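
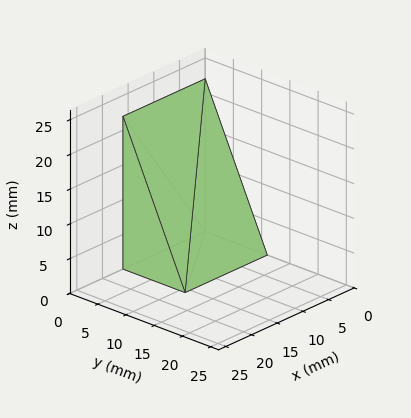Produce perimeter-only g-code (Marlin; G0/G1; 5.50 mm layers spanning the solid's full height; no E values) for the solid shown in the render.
Reading the render: the shape is a wedge (ramp): 16 × 11 mm base, rising to 22 mm along the y=0 edge and sloping linearly to z=0 at y=11 (dimensions read to the nearest mm from the axis ticks). For the g-code, the solid's height is divided into equal slices at the stated Δz and each level perimeter traced with G1 moves after a G0 lift.

; perimeter-only toolpath
G21 ; units = mm
G90 ; absolute positioning
G28 ; home
; layer 1
G0 Z5.50
G0 X0.00 Y0.00
G1 X16.00 Y0.00
G1 X16.00 Y8.25
G1 X0.00 Y8.25
G1 X0.00 Y0.00
; layer 2
G0 Z11.00
G0 X0.00 Y0.00
G1 X16.00 Y0.00
G1 X16.00 Y5.50
G1 X0.00 Y5.50
G1 X0.00 Y0.00
; layer 3
G0 Z16.50
G0 X0.00 Y0.00
G1 X16.00 Y0.00
G1 X16.00 Y2.75
G1 X0.00 Y2.75
G1 X0.00 Y0.00
M2 ; end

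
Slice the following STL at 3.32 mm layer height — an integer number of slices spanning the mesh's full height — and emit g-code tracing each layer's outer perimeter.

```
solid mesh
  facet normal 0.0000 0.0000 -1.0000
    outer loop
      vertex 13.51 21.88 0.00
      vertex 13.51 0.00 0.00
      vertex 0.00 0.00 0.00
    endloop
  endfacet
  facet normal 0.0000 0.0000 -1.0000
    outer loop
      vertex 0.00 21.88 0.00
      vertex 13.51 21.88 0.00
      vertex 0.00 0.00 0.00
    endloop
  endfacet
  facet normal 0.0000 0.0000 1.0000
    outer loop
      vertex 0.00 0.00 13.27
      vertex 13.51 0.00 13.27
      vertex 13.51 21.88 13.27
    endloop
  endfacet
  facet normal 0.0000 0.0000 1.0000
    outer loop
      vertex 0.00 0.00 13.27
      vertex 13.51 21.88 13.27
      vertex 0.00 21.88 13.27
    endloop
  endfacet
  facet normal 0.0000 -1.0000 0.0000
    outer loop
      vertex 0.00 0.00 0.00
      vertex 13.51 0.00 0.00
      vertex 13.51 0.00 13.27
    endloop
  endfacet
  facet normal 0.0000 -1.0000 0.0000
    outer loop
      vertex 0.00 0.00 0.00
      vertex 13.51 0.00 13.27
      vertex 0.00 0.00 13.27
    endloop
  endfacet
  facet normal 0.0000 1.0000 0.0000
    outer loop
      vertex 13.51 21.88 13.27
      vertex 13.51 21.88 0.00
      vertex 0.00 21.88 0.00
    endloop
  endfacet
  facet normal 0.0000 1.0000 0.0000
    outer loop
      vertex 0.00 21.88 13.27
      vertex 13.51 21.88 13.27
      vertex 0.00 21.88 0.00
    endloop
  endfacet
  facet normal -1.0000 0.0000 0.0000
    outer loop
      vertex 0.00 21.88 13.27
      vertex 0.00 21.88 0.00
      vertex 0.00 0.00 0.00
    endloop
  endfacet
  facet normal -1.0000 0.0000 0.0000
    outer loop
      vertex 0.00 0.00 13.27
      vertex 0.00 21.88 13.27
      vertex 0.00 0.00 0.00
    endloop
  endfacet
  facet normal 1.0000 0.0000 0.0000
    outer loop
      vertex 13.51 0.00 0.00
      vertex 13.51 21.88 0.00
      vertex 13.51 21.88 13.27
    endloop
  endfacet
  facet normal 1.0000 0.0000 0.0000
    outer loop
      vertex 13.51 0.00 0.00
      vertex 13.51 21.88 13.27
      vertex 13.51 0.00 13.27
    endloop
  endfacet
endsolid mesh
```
; perimeter-only toolpath
G21 ; units = mm
G90 ; absolute positioning
G28 ; home
; layer 1
G0 Z3.32
G0 X0.00 Y0.00
G1 X13.51 Y0.00
G1 X13.51 Y21.88
G1 X0.00 Y21.88
G1 X0.00 Y0.00
; layer 2
G0 Z6.63
G0 X0.00 Y0.00
G1 X13.51 Y0.00
G1 X13.51 Y21.88
G1 X0.00 Y21.88
G1 X0.00 Y0.00
; layer 3
G0 Z9.95
G0 X0.00 Y0.00
G1 X13.51 Y0.00
G1 X13.51 Y21.88
G1 X0.00 Y21.88
G1 X0.00 Y0.00
; layer 4
G0 Z13.27
G0 X0.00 Y0.00
G1 X13.51 Y0.00
G1 X13.51 Y21.88
G1 X0.00 Y21.88
G1 X0.00 Y0.00
M2 ; end

The solid is a rectangular box, roughly 13.5 × 21.9 mm footprint and 13.3 mm tall. Slicing at Δz = 3.32 mm — 4 equal slices spanning the solid's height, so layer i sits at z = i·h/4 — gives 4 non-empty perimeters. Each is a 4-segment closed polygon; G0 lifts to the layer z and rapids to the start vertex, then G1 traces the edges.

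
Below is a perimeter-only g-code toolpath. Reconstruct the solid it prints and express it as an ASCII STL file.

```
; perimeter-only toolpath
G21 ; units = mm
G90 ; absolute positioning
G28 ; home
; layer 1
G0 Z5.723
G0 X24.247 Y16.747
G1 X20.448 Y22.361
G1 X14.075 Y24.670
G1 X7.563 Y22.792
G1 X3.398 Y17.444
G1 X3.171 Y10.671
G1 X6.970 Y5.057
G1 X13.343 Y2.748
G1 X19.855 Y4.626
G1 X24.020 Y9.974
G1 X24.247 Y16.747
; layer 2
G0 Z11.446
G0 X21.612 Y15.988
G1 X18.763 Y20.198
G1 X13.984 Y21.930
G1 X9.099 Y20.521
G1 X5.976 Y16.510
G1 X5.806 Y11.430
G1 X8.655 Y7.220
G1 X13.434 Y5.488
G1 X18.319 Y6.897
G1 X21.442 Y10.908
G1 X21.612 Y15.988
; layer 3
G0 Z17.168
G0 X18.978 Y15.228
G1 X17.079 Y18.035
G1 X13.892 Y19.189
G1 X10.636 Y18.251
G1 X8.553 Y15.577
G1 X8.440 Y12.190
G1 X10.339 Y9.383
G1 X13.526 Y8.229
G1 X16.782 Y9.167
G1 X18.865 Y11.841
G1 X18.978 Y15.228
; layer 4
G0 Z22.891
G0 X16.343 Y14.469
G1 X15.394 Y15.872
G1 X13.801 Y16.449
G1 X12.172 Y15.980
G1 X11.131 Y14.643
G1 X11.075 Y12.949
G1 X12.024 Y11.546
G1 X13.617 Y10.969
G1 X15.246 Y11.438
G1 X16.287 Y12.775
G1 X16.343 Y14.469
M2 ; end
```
solid part
  facet normal 0.0000 0.0000 -1.0000
    outer loop
      vertex 14.167 27.410 0.000
      vertex 22.133 24.524 0.000
      vertex 26.881 17.507 0.000
    endloop
  endfacet
  facet normal 0.0000 0.0000 -1.0000
    outer loop
      vertex 6.026 25.063 0.000
      vertex 14.167 27.410 0.000
      vertex 26.881 17.507 0.000
    endloop
  endfacet
  facet normal 0.0000 0.0000 -1.0000
    outer loop
      vertex 0.820 18.378 0.000
      vertex 6.026 25.063 0.000
      vertex 26.881 17.507 0.000
    endloop
  endfacet
  facet normal 0.0000 0.0000 -1.0000
    outer loop
      vertex 0.537 9.911 0.000
      vertex 0.820 18.378 0.000
      vertex 26.881 17.507 0.000
    endloop
  endfacet
  facet normal 0.0000 0.0000 -1.0000
    outer loop
      vertex 5.285 2.894 0.000
      vertex 0.537 9.911 0.000
      vertex 26.881 17.507 0.000
    endloop
  endfacet
  facet normal 0.0000 0.0000 -1.0000
    outer loop
      vertex 13.251 0.008 0.000
      vertex 5.285 2.894 0.000
      vertex 26.881 17.507 0.000
    endloop
  endfacet
  facet normal 0.0000 0.0000 -1.0000
    outer loop
      vertex 21.392 2.355 0.000
      vertex 13.251 0.008 0.000
      vertex 26.881 17.507 0.000
    endloop
  endfacet
  facet normal 0.0000 0.0000 -1.0000
    outer loop
      vertex 26.598 9.040 0.000
      vertex 21.392 2.355 0.000
      vertex 26.881 17.507 0.000
    endloop
  endfacet
  facet normal 0.7537 0.5100 0.4146
    outer loop
      vertex 26.881 17.507 0.000
      vertex 22.133 24.524 0.000
      vertex 13.709 13.709 28.614
    endloop
  endfacet
  facet normal 0.3100 0.8556 0.4146
    outer loop
      vertex 22.133 24.524 0.000
      vertex 14.167 27.410 0.000
      vertex 13.709 13.709 28.614
    endloop
  endfacet
  facet normal -0.2521 0.8744 0.4146
    outer loop
      vertex 14.167 27.410 0.000
      vertex 6.026 25.063 0.000
      vertex 13.709 13.709 28.614
    endloop
  endfacet
  facet normal -0.7180 0.5591 0.4146
    outer loop
      vertex 6.026 25.063 0.000
      vertex 0.820 18.378 0.000
      vertex 13.709 13.709 28.614
    endloop
  endfacet
  facet normal -0.9095 0.0304 0.4146
    outer loop
      vertex 0.820 18.378 0.000
      vertex 0.537 9.911 0.000
      vertex 13.709 13.709 28.614
    endloop
  endfacet
  facet normal -0.7537 -0.5100 0.4146
    outer loop
      vertex 0.537 9.911 0.000
      vertex 5.285 2.894 0.000
      vertex 13.709 13.709 28.614
    endloop
  endfacet
  facet normal -0.3100 -0.8556 0.4146
    outer loop
      vertex 5.285 2.894 0.000
      vertex 13.251 0.008 0.000
      vertex 13.709 13.709 28.614
    endloop
  endfacet
  facet normal 0.2521 -0.8744 0.4146
    outer loop
      vertex 13.251 0.008 0.000
      vertex 21.392 2.355 0.000
      vertex 13.709 13.709 28.614
    endloop
  endfacet
  facet normal 0.7180 -0.5591 0.4146
    outer loop
      vertex 21.392 2.355 0.000
      vertex 26.598 9.040 0.000
      vertex 13.709 13.709 28.614
    endloop
  endfacet
  facet normal 0.9095 -0.0304 0.4146
    outer loop
      vertex 26.598 9.040 0.000
      vertex 26.881 17.507 0.000
      vertex 13.709 13.709 28.614
    endloop
  endfacet
endsolid part

The G0 Z moves step by Δz≈5.723 mm. The G1 loops shrink linearly with z, so the solid tapers from its base footprint up to z≈28.6. Closing with a flat bottom cap and the tapered top and triangulating gives 18 facets — a regular 10-sided pyramid, base circumscribed radius ≈ 13.7 mm, apex at z ≈ 28.6 mm.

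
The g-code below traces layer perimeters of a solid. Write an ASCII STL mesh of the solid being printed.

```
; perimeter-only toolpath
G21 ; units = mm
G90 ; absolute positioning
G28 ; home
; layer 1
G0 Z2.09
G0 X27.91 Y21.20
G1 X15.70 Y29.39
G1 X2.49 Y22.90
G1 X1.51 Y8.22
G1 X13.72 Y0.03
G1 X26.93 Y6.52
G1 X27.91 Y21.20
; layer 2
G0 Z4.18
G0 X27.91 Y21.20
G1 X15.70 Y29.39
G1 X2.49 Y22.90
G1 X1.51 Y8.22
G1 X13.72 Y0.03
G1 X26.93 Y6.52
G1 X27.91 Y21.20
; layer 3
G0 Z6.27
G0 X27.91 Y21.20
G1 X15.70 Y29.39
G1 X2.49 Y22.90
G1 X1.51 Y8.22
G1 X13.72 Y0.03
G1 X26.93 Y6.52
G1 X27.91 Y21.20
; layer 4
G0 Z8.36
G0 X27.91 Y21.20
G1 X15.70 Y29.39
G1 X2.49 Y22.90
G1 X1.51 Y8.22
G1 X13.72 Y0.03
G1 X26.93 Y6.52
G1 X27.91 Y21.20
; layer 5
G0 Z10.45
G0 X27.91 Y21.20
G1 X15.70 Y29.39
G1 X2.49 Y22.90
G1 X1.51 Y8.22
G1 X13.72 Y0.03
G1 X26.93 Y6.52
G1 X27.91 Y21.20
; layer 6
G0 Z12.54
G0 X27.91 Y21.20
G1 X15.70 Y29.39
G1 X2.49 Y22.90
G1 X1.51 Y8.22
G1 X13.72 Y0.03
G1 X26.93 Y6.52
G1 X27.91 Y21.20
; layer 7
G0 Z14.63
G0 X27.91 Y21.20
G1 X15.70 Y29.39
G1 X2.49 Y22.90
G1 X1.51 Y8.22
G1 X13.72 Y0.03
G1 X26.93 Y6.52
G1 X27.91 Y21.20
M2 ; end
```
solid part
  facet normal 0.0000 0.0000 -1.0000
    outer loop
      vertex 2.49 22.90 0.00
      vertex 15.70 29.39 0.00
      vertex 27.91 21.20 0.00
    endloop
  endfacet
  facet normal 0.0000 0.0000 -1.0000
    outer loop
      vertex 1.51 8.22 0.00
      vertex 2.49 22.90 0.00
      vertex 27.91 21.20 0.00
    endloop
  endfacet
  facet normal 0.0000 0.0000 -1.0000
    outer loop
      vertex 13.72 0.03 0.00
      vertex 1.51 8.22 0.00
      vertex 27.91 21.20 0.00
    endloop
  endfacet
  facet normal 0.0000 0.0000 -1.0000
    outer loop
      vertex 26.93 6.52 0.00
      vertex 13.72 0.03 0.00
      vertex 27.91 21.20 0.00
    endloop
  endfacet
  facet normal 0.0000 0.0000 1.0000
    outer loop
      vertex 27.91 21.20 14.63
      vertex 15.70 29.39 14.63
      vertex 2.49 22.90 14.63
    endloop
  endfacet
  facet normal 0.0000 0.0000 1.0000
    outer loop
      vertex 27.91 21.20 14.63
      vertex 2.49 22.90 14.63
      vertex 1.51 8.22 14.63
    endloop
  endfacet
  facet normal 0.0000 0.0000 1.0000
    outer loop
      vertex 27.91 21.20 14.63
      vertex 1.51 8.22 14.63
      vertex 13.72 0.03 14.63
    endloop
  endfacet
  facet normal 0.0000 0.0000 1.0000
    outer loop
      vertex 27.91 21.20 14.63
      vertex 13.72 0.03 14.63
      vertex 26.93 6.52 14.63
    endloop
  endfacet
  facet normal 0.5571 0.8305 0.0000
    outer loop
      vertex 27.91 21.20 0.00
      vertex 15.70 29.39 0.00
      vertex 15.70 29.39 14.63
    endloop
  endfacet
  facet normal 0.5571 0.8305 0.0000
    outer loop
      vertex 27.91 21.20 0.00
      vertex 15.70 29.39 14.63
      vertex 27.91 21.20 14.63
    endloop
  endfacet
  facet normal -0.4410 0.8975 0.0000
    outer loop
      vertex 15.70 29.39 0.00
      vertex 2.49 22.90 0.00
      vertex 2.49 22.90 14.63
    endloop
  endfacet
  facet normal -0.4410 0.8975 0.0000
    outer loop
      vertex 15.70 29.39 0.00
      vertex 2.49 22.90 14.63
      vertex 15.70 29.39 14.63
    endloop
  endfacet
  facet normal -0.9978 0.0666 0.0000
    outer loop
      vertex 2.49 22.90 0.00
      vertex 1.51 8.22 0.00
      vertex 1.51 8.22 14.63
    endloop
  endfacet
  facet normal -0.9978 0.0666 0.0000
    outer loop
      vertex 2.49 22.90 0.00
      vertex 1.51 8.22 14.63
      vertex 2.49 22.90 14.63
    endloop
  endfacet
  facet normal -0.5571 -0.8305 0.0000
    outer loop
      vertex 1.51 8.22 0.00
      vertex 13.72 0.03 0.00
      vertex 13.72 0.03 14.63
    endloop
  endfacet
  facet normal -0.5571 -0.8305 0.0000
    outer loop
      vertex 1.51 8.22 0.00
      vertex 13.72 0.03 14.63
      vertex 1.51 8.22 14.63
    endloop
  endfacet
  facet normal 0.4410 -0.8975 0.0000
    outer loop
      vertex 13.72 0.03 0.00
      vertex 26.93 6.52 0.00
      vertex 26.93 6.52 14.63
    endloop
  endfacet
  facet normal 0.4410 -0.8975 0.0000
    outer loop
      vertex 13.72 0.03 0.00
      vertex 26.93 6.52 14.63
      vertex 13.72 0.03 14.63
    endloop
  endfacet
  facet normal 0.9978 -0.0666 0.0000
    outer loop
      vertex 26.93 6.52 0.00
      vertex 27.91 21.20 0.00
      vertex 27.91 21.20 14.63
    endloop
  endfacet
  facet normal 0.9978 -0.0666 0.0000
    outer loop
      vertex 26.93 6.52 0.00
      vertex 27.91 21.20 14.63
      vertex 26.93 6.52 14.63
    endloop
  endfacet
endsolid part

The G0 Z moves step by Δz≈2.09 mm. Every layer's G1 loop is the same polygon, so the solid is a straight extrusion of it from z=0 to z≈14.6. Closing with flat bottom and top caps and triangulating gives 20 facets — a regular 6-sided prism (a cylinder approximated with 6 flat sides), circumscribed radius ≈ 14.7 mm, height ≈ 14.6 mm.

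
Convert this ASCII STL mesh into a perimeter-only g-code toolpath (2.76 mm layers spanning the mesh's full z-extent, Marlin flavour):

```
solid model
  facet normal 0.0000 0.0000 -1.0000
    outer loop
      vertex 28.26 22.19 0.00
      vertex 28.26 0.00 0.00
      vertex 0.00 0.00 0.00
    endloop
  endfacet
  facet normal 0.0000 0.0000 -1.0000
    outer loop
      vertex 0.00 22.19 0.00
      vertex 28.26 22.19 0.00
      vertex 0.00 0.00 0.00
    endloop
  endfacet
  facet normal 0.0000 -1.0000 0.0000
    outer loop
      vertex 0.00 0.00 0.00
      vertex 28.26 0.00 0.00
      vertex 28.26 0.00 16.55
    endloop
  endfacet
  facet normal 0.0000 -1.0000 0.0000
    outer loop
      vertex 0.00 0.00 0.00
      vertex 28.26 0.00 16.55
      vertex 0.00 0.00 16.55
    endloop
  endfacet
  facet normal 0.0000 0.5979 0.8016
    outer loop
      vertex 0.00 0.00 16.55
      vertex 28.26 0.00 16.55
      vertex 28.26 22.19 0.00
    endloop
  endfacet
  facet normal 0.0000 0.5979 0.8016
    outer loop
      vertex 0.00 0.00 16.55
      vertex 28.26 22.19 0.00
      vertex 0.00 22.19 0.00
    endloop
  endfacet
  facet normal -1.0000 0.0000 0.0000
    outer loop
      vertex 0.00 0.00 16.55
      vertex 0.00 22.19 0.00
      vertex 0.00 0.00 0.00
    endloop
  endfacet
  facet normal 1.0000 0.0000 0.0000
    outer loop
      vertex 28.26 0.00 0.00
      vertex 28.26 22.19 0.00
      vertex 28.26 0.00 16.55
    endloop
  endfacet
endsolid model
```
; perimeter-only toolpath
G21 ; units = mm
G90 ; absolute positioning
G28 ; home
; layer 1
G0 Z2.76
G0 X0.00 Y0.00
G1 X28.26 Y0.00
G1 X28.26 Y18.49
G1 X0.00 Y18.49
G1 X0.00 Y0.00
; layer 2
G0 Z5.52
G0 X0.00 Y0.00
G1 X28.26 Y0.00
G1 X28.26 Y14.79
G1 X0.00 Y14.79
G1 X0.00 Y0.00
; layer 3
G0 Z8.28
G0 X0.00 Y0.00
G1 X28.26 Y0.00
G1 X28.26 Y11.10
G1 X0.00 Y11.10
G1 X0.00 Y0.00
; layer 4
G0 Z11.03
G0 X0.00 Y0.00
G1 X28.26 Y0.00
G1 X28.26 Y7.40
G1 X0.00 Y7.40
G1 X0.00 Y0.00
; layer 5
G0 Z13.79
G0 X0.00 Y0.00
G1 X28.26 Y0.00
G1 X28.26 Y3.70
G1 X0.00 Y3.70
G1 X0.00 Y0.00
M2 ; end

The solid is a wedge (ramp): 28.3 × 22.2 mm base, rising to 16.6 mm along the y=0 edge and sloping linearly to z=0 at y=22.2. Slicing at Δz = 2.76 mm — 6 equal slices spanning the solid's height, so layer i sits at z = i·h/6 — gives 5 non-empty perimeters. Each is a 4-segment closed polygon; G0 lifts to the layer z and rapids to the start vertex, then G1 traces the edges. The cross-section shrinks linearly with z (the slice at the apex is degenerate and omitted).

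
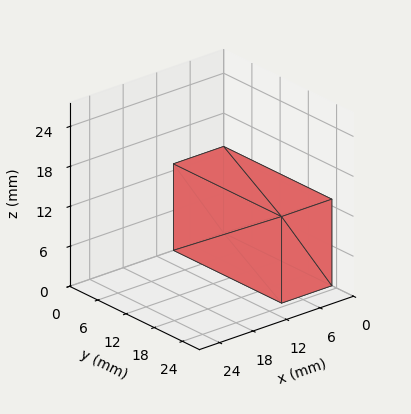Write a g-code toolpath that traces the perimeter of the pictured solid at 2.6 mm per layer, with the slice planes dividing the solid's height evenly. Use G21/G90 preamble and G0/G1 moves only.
Reading the render: the shape is a rectangular box, roughly 9 × 23 mm footprint and 13 mm tall (dimensions read to the nearest mm from the axis ticks). For the g-code, the solid's height is divided into equal slices at the stated Δz and each level perimeter traced with G1 moves after a G0 lift.

; perimeter-only toolpath
G21 ; units = mm
G90 ; absolute positioning
G28 ; home
; layer 1
G0 Z2.6
G0 X0.0 Y0.0
G1 X9.0 Y0.0
G1 X9.0 Y23.0
G1 X0.0 Y23.0
G1 X0.0 Y0.0
; layer 2
G0 Z5.2
G0 X0.0 Y0.0
G1 X9.0 Y0.0
G1 X9.0 Y23.0
G1 X0.0 Y23.0
G1 X0.0 Y0.0
; layer 3
G0 Z7.8
G0 X0.0 Y0.0
G1 X9.0 Y0.0
G1 X9.0 Y23.0
G1 X0.0 Y23.0
G1 X0.0 Y0.0
; layer 4
G0 Z10.4
G0 X0.0 Y0.0
G1 X9.0 Y0.0
G1 X9.0 Y23.0
G1 X0.0 Y23.0
G1 X0.0 Y0.0
; layer 5
G0 Z13.0
G0 X0.0 Y0.0
G1 X9.0 Y0.0
G1 X9.0 Y23.0
G1 X0.0 Y23.0
G1 X0.0 Y0.0
M2 ; end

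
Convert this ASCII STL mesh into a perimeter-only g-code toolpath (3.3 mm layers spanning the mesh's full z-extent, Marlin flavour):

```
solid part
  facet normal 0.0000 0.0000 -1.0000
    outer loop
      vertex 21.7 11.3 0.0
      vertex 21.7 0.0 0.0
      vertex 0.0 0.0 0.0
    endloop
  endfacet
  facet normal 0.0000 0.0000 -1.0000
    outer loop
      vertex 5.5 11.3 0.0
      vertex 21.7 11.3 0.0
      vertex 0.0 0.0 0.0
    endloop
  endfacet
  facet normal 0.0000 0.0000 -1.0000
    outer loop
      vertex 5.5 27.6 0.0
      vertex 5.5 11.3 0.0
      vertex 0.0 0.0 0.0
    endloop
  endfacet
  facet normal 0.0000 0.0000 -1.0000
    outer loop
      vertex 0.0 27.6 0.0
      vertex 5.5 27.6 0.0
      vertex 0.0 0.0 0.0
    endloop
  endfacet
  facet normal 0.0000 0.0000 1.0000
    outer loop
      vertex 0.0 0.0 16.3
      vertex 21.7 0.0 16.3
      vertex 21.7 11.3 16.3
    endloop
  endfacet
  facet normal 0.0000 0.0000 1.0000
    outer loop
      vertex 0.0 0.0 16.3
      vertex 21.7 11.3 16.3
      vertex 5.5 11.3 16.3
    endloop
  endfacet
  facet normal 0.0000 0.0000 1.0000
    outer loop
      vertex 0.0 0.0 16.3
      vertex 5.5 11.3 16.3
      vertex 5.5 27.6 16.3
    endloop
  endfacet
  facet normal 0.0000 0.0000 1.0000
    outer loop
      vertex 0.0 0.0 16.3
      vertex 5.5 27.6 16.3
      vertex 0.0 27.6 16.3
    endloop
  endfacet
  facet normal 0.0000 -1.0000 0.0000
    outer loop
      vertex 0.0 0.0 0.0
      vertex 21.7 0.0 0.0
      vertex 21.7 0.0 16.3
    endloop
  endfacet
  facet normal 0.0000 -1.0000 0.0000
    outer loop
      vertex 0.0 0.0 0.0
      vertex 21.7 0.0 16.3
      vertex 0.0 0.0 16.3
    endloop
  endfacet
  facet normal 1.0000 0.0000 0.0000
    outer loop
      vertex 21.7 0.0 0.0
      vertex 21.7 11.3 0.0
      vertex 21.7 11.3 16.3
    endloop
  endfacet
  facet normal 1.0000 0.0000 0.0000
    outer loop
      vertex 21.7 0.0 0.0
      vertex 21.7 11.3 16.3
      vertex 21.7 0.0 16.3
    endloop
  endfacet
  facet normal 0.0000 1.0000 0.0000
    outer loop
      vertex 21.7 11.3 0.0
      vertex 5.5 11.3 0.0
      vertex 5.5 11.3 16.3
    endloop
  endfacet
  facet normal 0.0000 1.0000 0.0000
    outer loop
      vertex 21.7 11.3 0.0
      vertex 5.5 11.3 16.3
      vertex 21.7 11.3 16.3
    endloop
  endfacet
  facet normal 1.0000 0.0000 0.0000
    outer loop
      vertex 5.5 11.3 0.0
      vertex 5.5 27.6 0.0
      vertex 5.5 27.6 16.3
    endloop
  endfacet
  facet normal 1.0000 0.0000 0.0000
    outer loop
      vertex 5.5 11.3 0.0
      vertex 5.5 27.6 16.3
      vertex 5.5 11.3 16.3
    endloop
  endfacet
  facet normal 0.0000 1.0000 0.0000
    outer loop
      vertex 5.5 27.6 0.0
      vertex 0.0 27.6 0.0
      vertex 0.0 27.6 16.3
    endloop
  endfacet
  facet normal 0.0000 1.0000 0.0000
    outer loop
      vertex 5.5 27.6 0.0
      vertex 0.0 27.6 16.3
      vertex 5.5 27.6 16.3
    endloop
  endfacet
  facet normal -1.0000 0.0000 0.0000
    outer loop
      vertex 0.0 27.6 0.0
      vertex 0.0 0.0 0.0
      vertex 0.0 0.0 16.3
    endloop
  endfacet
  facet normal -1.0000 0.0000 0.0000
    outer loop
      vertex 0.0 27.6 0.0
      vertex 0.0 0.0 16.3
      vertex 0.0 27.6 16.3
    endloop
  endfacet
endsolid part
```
; perimeter-only toolpath
G21 ; units = mm
G90 ; absolute positioning
G28 ; home
; layer 1
G0 Z3.3
G0 X0.0 Y0.0
G1 X21.7 Y0.0
G1 X21.7 Y11.3
G1 X5.5 Y11.3
G1 X5.5 Y27.6
G1 X0.0 Y27.6
G1 X0.0 Y0.0
; layer 2
G0 Z6.5
G0 X0.0 Y0.0
G1 X21.7 Y0.0
G1 X21.7 Y11.3
G1 X5.5 Y11.3
G1 X5.5 Y27.6
G1 X0.0 Y27.6
G1 X0.0 Y0.0
; layer 3
G0 Z9.8
G0 X0.0 Y0.0
G1 X21.7 Y0.0
G1 X21.7 Y11.3
G1 X5.5 Y11.3
G1 X5.5 Y27.6
G1 X0.0 Y27.6
G1 X0.0 Y0.0
; layer 4
G0 Z13.0
G0 X0.0 Y0.0
G1 X21.7 Y0.0
G1 X21.7 Y11.3
G1 X5.5 Y11.3
G1 X5.5 Y27.6
G1 X0.0 Y27.6
G1 X0.0 Y0.0
; layer 5
G0 Z16.3
G0 X0.0 Y0.0
G1 X21.7 Y0.0
G1 X21.7 Y11.3
G1 X5.5 Y11.3
G1 X5.5 Y27.6
G1 X0.0 Y27.6
G1 X0.0 Y0.0
M2 ; end

The solid is an L-shaped prism: outer 21.7 × 27.6 mm, arm thicknesses ≈ 11.3 mm (horizontal) and 5.5 mm (vertical), extruded 16.3 mm in z. Slicing at Δz = 3.3 mm — 5 equal slices spanning the solid's height, so layer i sits at z = i·h/5 — gives 5 non-empty perimeters. Each is a 6-segment closed polygon; G0 lifts to the layer z and rapids to the start vertex, then G1 traces the edges.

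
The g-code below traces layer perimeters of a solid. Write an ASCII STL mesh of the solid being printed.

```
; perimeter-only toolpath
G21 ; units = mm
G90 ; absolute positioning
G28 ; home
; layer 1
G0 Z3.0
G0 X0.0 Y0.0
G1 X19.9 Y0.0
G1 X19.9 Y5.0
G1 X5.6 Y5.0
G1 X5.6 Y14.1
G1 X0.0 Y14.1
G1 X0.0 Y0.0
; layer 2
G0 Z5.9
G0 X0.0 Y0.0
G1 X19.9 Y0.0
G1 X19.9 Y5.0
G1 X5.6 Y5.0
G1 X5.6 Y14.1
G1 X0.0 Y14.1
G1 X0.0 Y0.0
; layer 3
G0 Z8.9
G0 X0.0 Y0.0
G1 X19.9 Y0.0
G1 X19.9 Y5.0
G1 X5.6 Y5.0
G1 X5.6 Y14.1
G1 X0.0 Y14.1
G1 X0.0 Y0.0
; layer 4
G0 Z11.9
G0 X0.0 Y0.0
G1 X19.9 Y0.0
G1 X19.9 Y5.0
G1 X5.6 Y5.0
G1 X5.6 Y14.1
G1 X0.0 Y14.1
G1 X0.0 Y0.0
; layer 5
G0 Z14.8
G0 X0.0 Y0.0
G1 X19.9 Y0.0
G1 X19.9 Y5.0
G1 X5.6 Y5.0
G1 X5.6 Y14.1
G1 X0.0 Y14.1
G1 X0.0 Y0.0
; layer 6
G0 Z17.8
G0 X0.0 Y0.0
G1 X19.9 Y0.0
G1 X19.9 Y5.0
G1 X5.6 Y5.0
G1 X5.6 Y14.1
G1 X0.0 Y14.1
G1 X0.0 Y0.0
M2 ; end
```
solid part
  facet normal 0.0000 0.0000 -1.0000
    outer loop
      vertex 19.9 5.0 0.0
      vertex 19.9 0.0 0.0
      vertex 0.0 0.0 0.0
    endloop
  endfacet
  facet normal 0.0000 0.0000 -1.0000
    outer loop
      vertex 5.6 5.0 0.0
      vertex 19.9 5.0 0.0
      vertex 0.0 0.0 0.0
    endloop
  endfacet
  facet normal 0.0000 0.0000 -1.0000
    outer loop
      vertex 5.6 14.1 0.0
      vertex 5.6 5.0 0.0
      vertex 0.0 0.0 0.0
    endloop
  endfacet
  facet normal 0.0000 0.0000 -1.0000
    outer loop
      vertex 0.0 14.1 0.0
      vertex 5.6 14.1 0.0
      vertex 0.0 0.0 0.0
    endloop
  endfacet
  facet normal 0.0000 0.0000 1.0000
    outer loop
      vertex 0.0 0.0 17.8
      vertex 19.9 0.0 17.8
      vertex 19.9 5.0 17.8
    endloop
  endfacet
  facet normal 0.0000 0.0000 1.0000
    outer loop
      vertex 0.0 0.0 17.8
      vertex 19.9 5.0 17.8
      vertex 5.6 5.0 17.8
    endloop
  endfacet
  facet normal 0.0000 0.0000 1.0000
    outer loop
      vertex 0.0 0.0 17.8
      vertex 5.6 5.0 17.8
      vertex 5.6 14.1 17.8
    endloop
  endfacet
  facet normal 0.0000 0.0000 1.0000
    outer loop
      vertex 0.0 0.0 17.8
      vertex 5.6 14.1 17.8
      vertex 0.0 14.1 17.8
    endloop
  endfacet
  facet normal 0.0000 -1.0000 0.0000
    outer loop
      vertex 0.0 0.0 0.0
      vertex 19.9 0.0 0.0
      vertex 19.9 0.0 17.8
    endloop
  endfacet
  facet normal 0.0000 -1.0000 0.0000
    outer loop
      vertex 0.0 0.0 0.0
      vertex 19.9 0.0 17.8
      vertex 0.0 0.0 17.8
    endloop
  endfacet
  facet normal 1.0000 0.0000 0.0000
    outer loop
      vertex 19.9 0.0 0.0
      vertex 19.9 5.0 0.0
      vertex 19.9 5.0 17.8
    endloop
  endfacet
  facet normal 1.0000 0.0000 0.0000
    outer loop
      vertex 19.9 0.0 0.0
      vertex 19.9 5.0 17.8
      vertex 19.9 0.0 17.8
    endloop
  endfacet
  facet normal 0.0000 1.0000 0.0000
    outer loop
      vertex 19.9 5.0 0.0
      vertex 5.6 5.0 0.0
      vertex 5.6 5.0 17.8
    endloop
  endfacet
  facet normal 0.0000 1.0000 0.0000
    outer loop
      vertex 19.9 5.0 0.0
      vertex 5.6 5.0 17.8
      vertex 19.9 5.0 17.8
    endloop
  endfacet
  facet normal 1.0000 0.0000 0.0000
    outer loop
      vertex 5.6 5.0 0.0
      vertex 5.6 14.1 0.0
      vertex 5.6 14.1 17.8
    endloop
  endfacet
  facet normal 1.0000 0.0000 0.0000
    outer loop
      vertex 5.6 5.0 0.0
      vertex 5.6 14.1 17.8
      vertex 5.6 5.0 17.8
    endloop
  endfacet
  facet normal 0.0000 1.0000 0.0000
    outer loop
      vertex 5.6 14.1 0.0
      vertex 0.0 14.1 0.0
      vertex 0.0 14.1 17.8
    endloop
  endfacet
  facet normal 0.0000 1.0000 0.0000
    outer loop
      vertex 5.6 14.1 0.0
      vertex 0.0 14.1 17.8
      vertex 5.6 14.1 17.8
    endloop
  endfacet
  facet normal -1.0000 0.0000 0.0000
    outer loop
      vertex 0.0 14.1 0.0
      vertex 0.0 0.0 0.0
      vertex 0.0 0.0 17.8
    endloop
  endfacet
  facet normal -1.0000 0.0000 0.0000
    outer loop
      vertex 0.0 14.1 0.0
      vertex 0.0 0.0 17.8
      vertex 0.0 14.1 17.8
    endloop
  endfacet
endsolid part

The G0 Z moves step by Δz≈3.0 mm. Every layer's G1 loop is the same polygon, so the solid is a straight extrusion of it from z=0 to z≈17.8. Closing with flat bottom and top caps and triangulating gives 20 facets — an L-shaped prism: outer 19.9 × 14.1 mm, arm thicknesses ≈ 5 mm (horizontal) and 5.6 mm (vertical), extruded 17.8 mm in z.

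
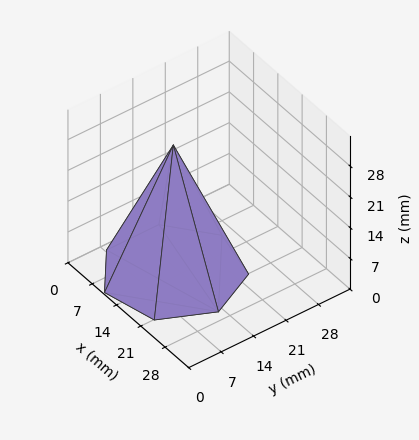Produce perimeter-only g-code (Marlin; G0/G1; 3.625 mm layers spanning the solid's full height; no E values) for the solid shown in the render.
Reading the render: the shape is a regular 7-sided pyramid, base circumscribed radius ≈ 13 mm, apex at z ≈ 29 mm (dimensions read to the nearest mm from the axis ticks). For the g-code, the solid's height is divided into equal slices at the stated Δz and each level perimeter traced with G1 moves after a G0 lift.

; perimeter-only toolpath
G21 ; units = mm
G90 ; absolute positioning
G28 ; home
; layer 1
G0 Z3.625
G0 X24.375 Y13.000
G1 X20.092 Y21.894
G1 X10.469 Y24.090
G1 X2.751 Y17.935
G1 X2.751 Y8.065
G1 X10.469 Y1.910
G1 X20.092 Y4.107
G1 X24.375 Y13.000
; layer 2
G0 Z7.250
G0 X22.750 Y13.000
G1 X19.079 Y20.623
G1 X10.830 Y22.505
G1 X4.215 Y17.230
G1 X4.215 Y8.770
G1 X10.830 Y3.494
G1 X19.079 Y5.377
G1 X22.750 Y13.000
; layer 3
G0 Z10.875
G0 X21.125 Y13.000
G1 X18.066 Y19.352
G1 X11.192 Y20.921
G1 X5.679 Y16.525
G1 X5.679 Y9.475
G1 X11.192 Y5.079
G1 X18.066 Y6.647
G1 X21.125 Y13.000
; layer 4
G0 Z14.500
G0 X19.500 Y13.000
G1 X17.053 Y18.082
G1 X11.553 Y19.337
G1 X7.143 Y15.820
G1 X7.143 Y10.180
G1 X11.553 Y6.663
G1 X17.053 Y7.918
G1 X19.500 Y13.000
; layer 5
G0 Z18.125
G0 X17.875 Y13.000
G1 X16.039 Y16.812
G1 X11.915 Y17.753
G1 X8.608 Y15.115
G1 X8.608 Y10.885
G1 X11.915 Y8.247
G1 X16.039 Y9.188
G1 X17.875 Y13.000
; layer 6
G0 Z21.750
G0 X16.250 Y13.000
G1 X15.026 Y15.541
G1 X12.277 Y16.169
G1 X10.072 Y14.410
G1 X10.072 Y11.590
G1 X12.277 Y9.832
G1 X15.026 Y10.459
G1 X16.250 Y13.000
; layer 7
G0 Z25.375
G0 X14.625 Y13.000
G1 X14.013 Y14.271
G1 X12.638 Y14.584
G1 X11.536 Y13.705
G1 X11.536 Y12.295
G1 X12.638 Y11.416
G1 X14.013 Y11.729
G1 X14.625 Y13.000
M2 ; end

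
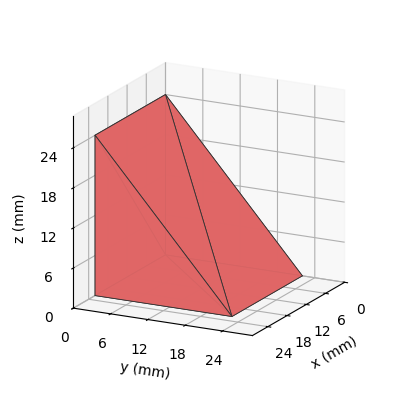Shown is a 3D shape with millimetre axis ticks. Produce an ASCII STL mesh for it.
Reading the render: the shape is a wedge (ramp): 22 × 22 mm base, rising to 24 mm along the y=0 edge and sloping linearly to z=0 at y=22 (dimensions read to the nearest mm from the axis ticks). For the STL, each face is triangulated and given an outward normal.

solid part
  facet normal 0.0000 0.0000 -1.0000
    outer loop
      vertex 22.00 22.00 0.00
      vertex 22.00 0.00 0.00
      vertex 0.00 0.00 0.00
    endloop
  endfacet
  facet normal 0.0000 0.0000 -1.0000
    outer loop
      vertex 0.00 22.00 0.00
      vertex 22.00 22.00 0.00
      vertex 0.00 0.00 0.00
    endloop
  endfacet
  facet normal 0.0000 -1.0000 0.0000
    outer loop
      vertex 0.00 0.00 0.00
      vertex 22.00 0.00 0.00
      vertex 22.00 0.00 24.00
    endloop
  endfacet
  facet normal 0.0000 -1.0000 0.0000
    outer loop
      vertex 0.00 0.00 0.00
      vertex 22.00 0.00 24.00
      vertex 0.00 0.00 24.00
    endloop
  endfacet
  facet normal 0.0000 0.7372 0.6757
    outer loop
      vertex 0.00 0.00 24.00
      vertex 22.00 0.00 24.00
      vertex 22.00 22.00 0.00
    endloop
  endfacet
  facet normal 0.0000 0.7372 0.6757
    outer loop
      vertex 0.00 0.00 24.00
      vertex 22.00 22.00 0.00
      vertex 0.00 22.00 0.00
    endloop
  endfacet
  facet normal -1.0000 0.0000 0.0000
    outer loop
      vertex 0.00 0.00 24.00
      vertex 0.00 22.00 0.00
      vertex 0.00 0.00 0.00
    endloop
  endfacet
  facet normal 1.0000 0.0000 0.0000
    outer loop
      vertex 22.00 0.00 0.00
      vertex 22.00 22.00 0.00
      vertex 22.00 0.00 24.00
    endloop
  endfacet
endsolid part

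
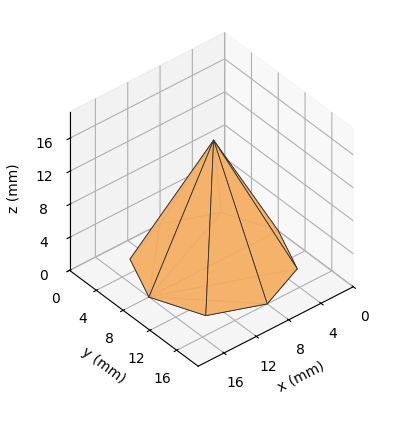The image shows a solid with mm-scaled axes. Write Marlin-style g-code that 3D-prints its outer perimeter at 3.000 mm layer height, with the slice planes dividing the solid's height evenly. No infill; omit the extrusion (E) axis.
Reading the render: the shape is a regular 8-sided pyramid, base circumscribed radius ≈ 8 mm, apex at z ≈ 15 mm (dimensions read to the nearest mm from the axis ticks). For the g-code, the solid's height is divided into equal slices at the stated Δz and each level perimeter traced with G1 moves after a G0 lift.

; perimeter-only toolpath
G21 ; units = mm
G90 ; absolute positioning
G28 ; home
; layer 1
G0 Z3.000
G0 X14.400 Y8.000
G1 X12.526 Y12.526
G1 X8.000 Y14.400
G1 X3.474 Y12.526
G1 X1.600 Y8.000
G1 X3.474 Y3.474
G1 X8.000 Y1.600
G1 X12.526 Y3.474
G1 X14.400 Y8.000
; layer 2
G0 Z6.000
G0 X12.800 Y8.000
G1 X11.394 Y11.394
G1 X8.000 Y12.800
G1 X4.606 Y11.394
G1 X3.200 Y8.000
G1 X4.606 Y4.606
G1 X8.000 Y3.200
G1 X11.394 Y4.606
G1 X12.800 Y8.000
; layer 3
G0 Z9.000
G0 X11.200 Y8.000
G1 X10.263 Y10.263
G1 X8.000 Y11.200
G1 X5.737 Y10.263
G1 X4.800 Y8.000
G1 X5.737 Y5.737
G1 X8.000 Y4.800
G1 X10.263 Y5.737
G1 X11.200 Y8.000
; layer 4
G0 Z12.000
G0 X9.600 Y8.000
G1 X9.131 Y9.131
G1 X8.000 Y9.600
G1 X6.869 Y9.131
G1 X6.400 Y8.000
G1 X6.869 Y6.869
G1 X8.000 Y6.400
G1 X9.131 Y6.869
G1 X9.600 Y8.000
M2 ; end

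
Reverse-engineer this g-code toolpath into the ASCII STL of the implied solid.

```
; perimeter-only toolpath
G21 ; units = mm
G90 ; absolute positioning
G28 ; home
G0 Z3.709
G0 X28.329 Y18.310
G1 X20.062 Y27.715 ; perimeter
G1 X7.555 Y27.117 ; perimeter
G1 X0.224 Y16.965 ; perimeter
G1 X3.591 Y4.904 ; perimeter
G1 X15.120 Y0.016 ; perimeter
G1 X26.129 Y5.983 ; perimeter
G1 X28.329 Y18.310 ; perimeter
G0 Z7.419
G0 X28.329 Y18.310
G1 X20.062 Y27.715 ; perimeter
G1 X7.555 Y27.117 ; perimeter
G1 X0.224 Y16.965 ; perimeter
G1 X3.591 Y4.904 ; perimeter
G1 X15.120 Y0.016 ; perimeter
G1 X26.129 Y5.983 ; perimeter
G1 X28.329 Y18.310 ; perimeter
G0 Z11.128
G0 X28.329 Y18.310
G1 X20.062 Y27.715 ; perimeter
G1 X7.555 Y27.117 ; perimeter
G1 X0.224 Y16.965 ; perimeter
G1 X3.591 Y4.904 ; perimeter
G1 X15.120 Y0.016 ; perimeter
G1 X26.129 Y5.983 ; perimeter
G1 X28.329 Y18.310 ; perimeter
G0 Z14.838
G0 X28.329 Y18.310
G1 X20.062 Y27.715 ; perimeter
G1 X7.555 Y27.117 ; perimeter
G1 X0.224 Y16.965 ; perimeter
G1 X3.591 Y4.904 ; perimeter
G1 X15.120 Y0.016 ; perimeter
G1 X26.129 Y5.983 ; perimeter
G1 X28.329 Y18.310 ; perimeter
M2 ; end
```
solid part
  facet normal 0.0000 0.0000 -1.0000
    outer loop
      vertex 7.555 27.117 0.000
      vertex 20.062 27.715 0.000
      vertex 28.329 18.310 0.000
    endloop
  endfacet
  facet normal 0.0000 0.0000 -1.0000
    outer loop
      vertex 0.224 16.965 0.000
      vertex 7.555 27.117 0.000
      vertex 28.329 18.310 0.000
    endloop
  endfacet
  facet normal 0.0000 0.0000 -1.0000
    outer loop
      vertex 3.591 4.904 0.000
      vertex 0.224 16.965 0.000
      vertex 28.329 18.310 0.000
    endloop
  endfacet
  facet normal 0.0000 0.0000 -1.0000
    outer loop
      vertex 15.120 0.016 0.000
      vertex 3.591 4.904 0.000
      vertex 28.329 18.310 0.000
    endloop
  endfacet
  facet normal 0.0000 0.0000 -1.0000
    outer loop
      vertex 26.129 5.983 0.000
      vertex 15.120 0.016 0.000
      vertex 28.329 18.310 0.000
    endloop
  endfacet
  facet normal 0.0000 0.0000 1.0000
    outer loop
      vertex 28.329 18.310 14.838
      vertex 20.062 27.715 14.838
      vertex 7.555 27.117 14.838
    endloop
  endfacet
  facet normal 0.0000 0.0000 1.0000
    outer loop
      vertex 28.329 18.310 14.838
      vertex 7.555 27.117 14.838
      vertex 0.224 16.965 14.838
    endloop
  endfacet
  facet normal 0.0000 0.0000 1.0000
    outer loop
      vertex 28.329 18.310 14.838
      vertex 0.224 16.965 14.838
      vertex 3.591 4.904 14.838
    endloop
  endfacet
  facet normal 0.0000 0.0000 1.0000
    outer loop
      vertex 28.329 18.310 14.838
      vertex 3.591 4.904 14.838
      vertex 15.120 0.016 14.838
    endloop
  endfacet
  facet normal 0.0000 0.0000 1.0000
    outer loop
      vertex 28.329 18.310 14.838
      vertex 15.120 0.016 14.838
      vertex 26.129 5.983 14.838
    endloop
  endfacet
  facet normal 0.7511 0.6602 0.0000
    outer loop
      vertex 28.329 18.310 0.000
      vertex 20.062 27.715 0.000
      vertex 20.062 27.715 14.838
    endloop
  endfacet
  facet normal 0.7511 0.6602 0.0000
    outer loop
      vertex 28.329 18.310 0.000
      vertex 20.062 27.715 14.838
      vertex 28.329 18.310 14.838
    endloop
  endfacet
  facet normal -0.0478 0.9989 0.0000
    outer loop
      vertex 20.062 27.715 0.000
      vertex 7.555 27.117 0.000
      vertex 7.555 27.117 14.838
    endloop
  endfacet
  facet normal -0.0478 0.9989 0.0000
    outer loop
      vertex 20.062 27.715 0.000
      vertex 7.555 27.117 14.838
      vertex 20.062 27.715 14.838
    endloop
  endfacet
  facet normal -0.8107 0.5854 0.0000
    outer loop
      vertex 7.555 27.117 0.000
      vertex 0.224 16.965 0.000
      vertex 0.224 16.965 14.838
    endloop
  endfacet
  facet normal -0.8107 0.5854 0.0000
    outer loop
      vertex 7.555 27.117 0.000
      vertex 0.224 16.965 14.838
      vertex 7.555 27.117 14.838
    endloop
  endfacet
  facet normal -0.9632 -0.2689 0.0000
    outer loop
      vertex 0.224 16.965 0.000
      vertex 3.591 4.904 0.000
      vertex 3.591 4.904 14.838
    endloop
  endfacet
  facet normal -0.9632 -0.2689 0.0000
    outer loop
      vertex 0.224 16.965 0.000
      vertex 3.591 4.904 14.838
      vertex 0.224 16.965 14.838
    endloop
  endfacet
  facet normal -0.3903 -0.9207 0.0000
    outer loop
      vertex 3.591 4.904 0.000
      vertex 15.120 0.016 0.000
      vertex 15.120 0.016 14.838
    endloop
  endfacet
  facet normal -0.3903 -0.9207 0.0000
    outer loop
      vertex 3.591 4.904 0.000
      vertex 15.120 0.016 14.838
      vertex 3.591 4.904 14.838
    endloop
  endfacet
  facet normal 0.4765 -0.8792 0.0000
    outer loop
      vertex 15.120 0.016 0.000
      vertex 26.129 5.983 0.000
      vertex 26.129 5.983 14.838
    endloop
  endfacet
  facet normal 0.4765 -0.8792 0.0000
    outer loop
      vertex 15.120 0.016 0.000
      vertex 26.129 5.983 14.838
      vertex 15.120 0.016 14.838
    endloop
  endfacet
  facet normal 0.9844 -0.1757 0.0000
    outer loop
      vertex 26.129 5.983 0.000
      vertex 28.329 18.310 0.000
      vertex 28.329 18.310 14.838
    endloop
  endfacet
  facet normal 0.9844 -0.1757 0.0000
    outer loop
      vertex 26.129 5.983 0.000
      vertex 28.329 18.310 14.838
      vertex 26.129 5.983 14.838
    endloop
  endfacet
endsolid part

The G0 Z moves step by Δz≈3.709 mm. Every layer's G1 loop is the same polygon, so the solid is a straight extrusion of it from z=0 to z≈14.8. Closing with flat bottom and top caps and triangulating gives 24 facets — a regular 7-sided prism (a cylinder approximated with 7 flat sides), circumscribed radius ≈ 14.4 mm, height ≈ 14.8 mm.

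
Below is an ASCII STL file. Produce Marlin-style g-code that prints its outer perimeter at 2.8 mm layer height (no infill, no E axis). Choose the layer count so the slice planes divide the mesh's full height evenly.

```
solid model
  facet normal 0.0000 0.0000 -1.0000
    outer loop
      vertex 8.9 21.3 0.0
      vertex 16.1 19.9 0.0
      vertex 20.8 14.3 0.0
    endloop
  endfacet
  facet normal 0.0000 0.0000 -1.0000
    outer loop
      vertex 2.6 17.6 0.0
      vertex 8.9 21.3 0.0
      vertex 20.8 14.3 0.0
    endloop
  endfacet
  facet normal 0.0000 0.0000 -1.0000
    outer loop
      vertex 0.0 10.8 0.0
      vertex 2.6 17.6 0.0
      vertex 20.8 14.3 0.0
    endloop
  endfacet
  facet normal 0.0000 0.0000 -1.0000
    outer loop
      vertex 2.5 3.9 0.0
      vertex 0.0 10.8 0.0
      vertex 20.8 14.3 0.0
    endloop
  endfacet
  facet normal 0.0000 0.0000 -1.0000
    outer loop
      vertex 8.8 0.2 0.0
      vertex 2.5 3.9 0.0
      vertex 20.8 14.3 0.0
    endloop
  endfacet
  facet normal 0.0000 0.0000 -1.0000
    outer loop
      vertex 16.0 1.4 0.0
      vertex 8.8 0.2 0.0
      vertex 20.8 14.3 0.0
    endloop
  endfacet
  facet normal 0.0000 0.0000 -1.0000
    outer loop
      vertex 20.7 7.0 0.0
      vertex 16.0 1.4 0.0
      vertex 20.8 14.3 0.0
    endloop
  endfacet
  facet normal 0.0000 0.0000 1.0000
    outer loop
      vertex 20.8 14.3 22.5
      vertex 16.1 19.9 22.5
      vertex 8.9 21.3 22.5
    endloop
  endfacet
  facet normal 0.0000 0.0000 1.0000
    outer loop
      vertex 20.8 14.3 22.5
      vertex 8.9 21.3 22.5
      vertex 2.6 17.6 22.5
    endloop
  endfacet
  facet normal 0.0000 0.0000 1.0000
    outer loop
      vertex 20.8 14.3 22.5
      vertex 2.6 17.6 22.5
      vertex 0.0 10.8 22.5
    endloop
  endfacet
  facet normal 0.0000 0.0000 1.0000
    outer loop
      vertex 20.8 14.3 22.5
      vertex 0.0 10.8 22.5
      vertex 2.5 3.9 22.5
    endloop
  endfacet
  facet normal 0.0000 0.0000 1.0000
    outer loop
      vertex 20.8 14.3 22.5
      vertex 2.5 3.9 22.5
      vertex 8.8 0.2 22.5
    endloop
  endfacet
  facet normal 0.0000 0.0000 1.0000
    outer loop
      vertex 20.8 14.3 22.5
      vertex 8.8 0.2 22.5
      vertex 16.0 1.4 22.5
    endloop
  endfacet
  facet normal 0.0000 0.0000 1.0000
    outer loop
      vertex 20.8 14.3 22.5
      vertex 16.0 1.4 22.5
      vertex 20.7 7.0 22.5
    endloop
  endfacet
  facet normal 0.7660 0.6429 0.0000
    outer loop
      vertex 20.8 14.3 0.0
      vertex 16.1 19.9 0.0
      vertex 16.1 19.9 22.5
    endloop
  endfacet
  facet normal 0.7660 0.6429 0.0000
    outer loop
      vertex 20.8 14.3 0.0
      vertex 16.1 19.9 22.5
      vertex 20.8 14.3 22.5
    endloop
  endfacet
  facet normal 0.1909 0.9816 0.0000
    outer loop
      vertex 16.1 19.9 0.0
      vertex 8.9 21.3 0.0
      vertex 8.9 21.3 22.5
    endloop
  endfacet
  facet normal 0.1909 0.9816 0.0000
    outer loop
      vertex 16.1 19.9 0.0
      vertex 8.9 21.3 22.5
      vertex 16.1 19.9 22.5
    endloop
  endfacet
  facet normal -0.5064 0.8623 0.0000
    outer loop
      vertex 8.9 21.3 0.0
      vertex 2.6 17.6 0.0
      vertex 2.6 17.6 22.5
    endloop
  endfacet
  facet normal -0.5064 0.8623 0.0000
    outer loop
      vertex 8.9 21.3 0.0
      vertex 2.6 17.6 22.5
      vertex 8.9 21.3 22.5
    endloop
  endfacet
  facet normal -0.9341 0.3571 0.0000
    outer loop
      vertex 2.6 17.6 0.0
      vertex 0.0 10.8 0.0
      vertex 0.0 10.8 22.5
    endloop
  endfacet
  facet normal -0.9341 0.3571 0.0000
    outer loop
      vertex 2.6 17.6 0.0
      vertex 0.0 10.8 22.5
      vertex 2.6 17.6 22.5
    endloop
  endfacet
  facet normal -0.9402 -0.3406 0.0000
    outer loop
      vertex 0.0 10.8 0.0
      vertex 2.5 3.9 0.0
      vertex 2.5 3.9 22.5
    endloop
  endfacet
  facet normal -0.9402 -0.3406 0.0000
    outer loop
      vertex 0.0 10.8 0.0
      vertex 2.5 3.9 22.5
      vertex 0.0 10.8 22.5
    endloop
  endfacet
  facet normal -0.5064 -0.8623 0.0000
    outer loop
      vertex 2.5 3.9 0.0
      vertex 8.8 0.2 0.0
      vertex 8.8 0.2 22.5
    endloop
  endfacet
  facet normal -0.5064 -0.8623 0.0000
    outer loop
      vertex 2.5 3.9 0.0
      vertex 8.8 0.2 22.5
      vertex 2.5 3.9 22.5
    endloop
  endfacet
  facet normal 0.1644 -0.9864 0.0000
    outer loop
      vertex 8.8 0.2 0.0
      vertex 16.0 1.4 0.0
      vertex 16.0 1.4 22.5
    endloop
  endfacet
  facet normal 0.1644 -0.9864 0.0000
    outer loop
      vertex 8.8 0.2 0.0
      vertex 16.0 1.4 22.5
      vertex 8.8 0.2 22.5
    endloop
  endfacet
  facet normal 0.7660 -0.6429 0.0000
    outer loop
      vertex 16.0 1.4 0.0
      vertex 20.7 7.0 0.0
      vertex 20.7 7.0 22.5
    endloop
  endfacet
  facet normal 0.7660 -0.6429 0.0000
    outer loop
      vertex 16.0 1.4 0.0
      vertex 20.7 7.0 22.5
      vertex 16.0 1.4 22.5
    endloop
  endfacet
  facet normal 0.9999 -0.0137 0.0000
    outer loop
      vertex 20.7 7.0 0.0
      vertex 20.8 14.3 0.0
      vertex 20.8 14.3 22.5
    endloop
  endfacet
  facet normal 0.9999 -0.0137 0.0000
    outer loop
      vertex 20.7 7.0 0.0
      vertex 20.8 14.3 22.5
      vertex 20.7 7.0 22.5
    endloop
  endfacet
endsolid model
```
; perimeter-only toolpath
G21 ; units = mm
G90 ; absolute positioning
G28 ; home
; layer 1
G0 Z2.8
G0 X20.8 Y14.3
G1 X16.1 Y19.9
G1 X8.9 Y21.3
G1 X2.6 Y17.6
G1 X0.0 Y10.8
G1 X2.5 Y3.9
G1 X8.8 Y0.2
G1 X16.0 Y1.4
G1 X20.7 Y7.0
G1 X20.8 Y14.3
; layer 2
G0 Z5.6
G0 X20.8 Y14.3
G1 X16.1 Y19.9
G1 X8.9 Y21.3
G1 X2.6 Y17.6
G1 X0.0 Y10.8
G1 X2.5 Y3.9
G1 X8.8 Y0.2
G1 X16.0 Y1.4
G1 X20.7 Y7.0
G1 X20.8 Y14.3
; layer 3
G0 Z8.4
G0 X20.8 Y14.3
G1 X16.1 Y19.9
G1 X8.9 Y21.3
G1 X2.6 Y17.6
G1 X0.0 Y10.8
G1 X2.5 Y3.9
G1 X8.8 Y0.2
G1 X16.0 Y1.4
G1 X20.7 Y7.0
G1 X20.8 Y14.3
; layer 4
G0 Z11.2
G0 X20.8 Y14.3
G1 X16.1 Y19.9
G1 X8.9 Y21.3
G1 X2.6 Y17.6
G1 X0.0 Y10.8
G1 X2.5 Y3.9
G1 X8.8 Y0.2
G1 X16.0 Y1.4
G1 X20.7 Y7.0
G1 X20.8 Y14.3
; layer 5
G0 Z14.1
G0 X20.8 Y14.3
G1 X16.1 Y19.9
G1 X8.9 Y21.3
G1 X2.6 Y17.6
G1 X0.0 Y10.8
G1 X2.5 Y3.9
G1 X8.8 Y0.2
G1 X16.0 Y1.4
G1 X20.7 Y7.0
G1 X20.8 Y14.3
; layer 6
G0 Z16.9
G0 X20.8 Y14.3
G1 X16.1 Y19.9
G1 X8.9 Y21.3
G1 X2.6 Y17.6
G1 X0.0 Y10.8
G1 X2.5 Y3.9
G1 X8.8 Y0.2
G1 X16.0 Y1.4
G1 X20.7 Y7.0
G1 X20.8 Y14.3
; layer 7
G0 Z19.7
G0 X20.8 Y14.3
G1 X16.1 Y19.9
G1 X8.9 Y21.3
G1 X2.6 Y17.6
G1 X0.0 Y10.8
G1 X2.5 Y3.9
G1 X8.8 Y0.2
G1 X16.0 Y1.4
G1 X20.7 Y7.0
G1 X20.8 Y14.3
; layer 8
G0 Z22.5
G0 X20.8 Y14.3
G1 X16.1 Y19.9
G1 X8.9 Y21.3
G1 X2.6 Y17.6
G1 X0.0 Y10.8
G1 X2.5 Y3.9
G1 X8.8 Y0.2
G1 X16.0 Y1.4
G1 X20.7 Y7.0
G1 X20.8 Y14.3
M2 ; end

The solid is a regular 9-sided prism (a cylinder approximated with 9 flat sides), circumscribed radius ≈ 10.7 mm, height ≈ 22.5 mm. Slicing at Δz = 2.8 mm — 8 equal slices spanning the solid's height, so layer i sits at z = i·h/8 — gives 8 non-empty perimeters. Each is a 9-segment closed polygon; G0 lifts to the layer z and rapids to the start vertex, then G1 traces the edges.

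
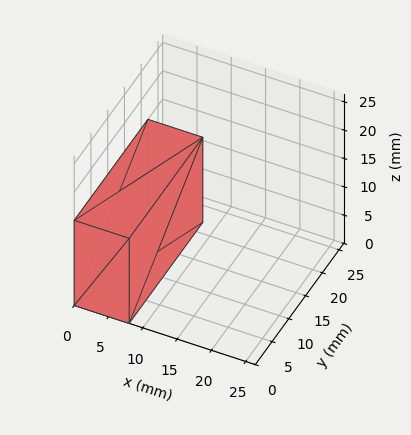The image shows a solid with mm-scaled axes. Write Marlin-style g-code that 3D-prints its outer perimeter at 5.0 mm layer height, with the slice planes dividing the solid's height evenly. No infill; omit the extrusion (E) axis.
Reading the render: the shape is a rectangular box, roughly 8 × 22 mm footprint and 15 mm tall (dimensions read to the nearest mm from the axis ticks). For the g-code, the solid's height is divided into equal slices at the stated Δz and each level perimeter traced with G1 moves after a G0 lift.

; perimeter-only toolpath
G21 ; units = mm
G90 ; absolute positioning
G28 ; home
; layer 1
G0 Z5.0
G0 X0.0 Y0.0
G1 X8.0 Y0.0
G1 X8.0 Y22.0
G1 X0.0 Y22.0
G1 X0.0 Y0.0
; layer 2
G0 Z10.0
G0 X0.0 Y0.0
G1 X8.0 Y0.0
G1 X8.0 Y22.0
G1 X0.0 Y22.0
G1 X0.0 Y0.0
; layer 3
G0 Z15.0
G0 X0.0 Y0.0
G1 X8.0 Y0.0
G1 X8.0 Y22.0
G1 X0.0 Y22.0
G1 X0.0 Y0.0
M2 ; end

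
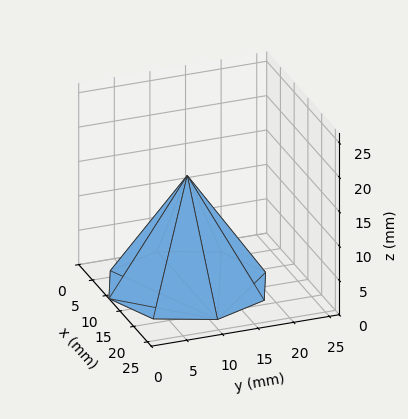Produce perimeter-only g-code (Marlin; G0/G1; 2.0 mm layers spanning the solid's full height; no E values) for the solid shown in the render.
Reading the render: the shape is a regular 8-sided pyramid, base circumscribed radius ≈ 11 mm, apex at z ≈ 16 mm (dimensions read to the nearest mm from the axis ticks). For the g-code, the solid's height is divided into equal slices at the stated Δz and each level perimeter traced with G1 moves after a G0 lift.

; perimeter-only toolpath
G21 ; units = mm
G90 ; absolute positioning
G28 ; home
; layer 1
G0 Z2.0
G0 X20.6 Y11.0
G1 X17.8 Y17.8
G1 X11.0 Y20.6
G1 X4.2 Y17.8
G1 X1.4 Y11.0
G1 X4.2 Y4.2
G1 X11.0 Y1.4
G1 X17.8 Y4.2
G1 X20.6 Y11.0
; layer 2
G0 Z4.0
G0 X19.2 Y11.0
G1 X16.9 Y16.9
G1 X11.0 Y19.2
G1 X5.2 Y16.9
G1 X2.8 Y11.0
G1 X5.2 Y5.2
G1 X11.0 Y2.8
G1 X16.9 Y5.2
G1 X19.2 Y11.0
; layer 3
G0 Z6.0
G0 X17.9 Y11.0
G1 X15.9 Y15.9
G1 X11.0 Y17.9
G1 X6.1 Y15.9
G1 X4.1 Y11.0
G1 X6.1 Y6.1
G1 X11.0 Y4.1
G1 X15.9 Y6.1
G1 X17.9 Y11.0
; layer 4
G0 Z8.0
G0 X16.5 Y11.0
G1 X14.9 Y14.9
G1 X11.0 Y16.5
G1 X7.1 Y14.9
G1 X5.5 Y11.0
G1 X7.1 Y7.1
G1 X11.0 Y5.5
G1 X14.9 Y7.1
G1 X16.5 Y11.0
; layer 5
G0 Z10.0
G0 X15.1 Y11.0
G1 X13.9 Y13.9
G1 X11.0 Y15.1
G1 X8.1 Y13.9
G1 X6.9 Y11.0
G1 X8.1 Y8.1
G1 X11.0 Y6.9
G1 X13.9 Y8.1
G1 X15.1 Y11.0
; layer 6
G0 Z12.0
G0 X13.8 Y11.0
G1 X12.9 Y12.9
G1 X11.0 Y13.8
G1 X9.1 Y12.9
G1 X8.2 Y11.0
G1 X9.1 Y9.1
G1 X11.0 Y8.2
G1 X12.9 Y9.1
G1 X13.8 Y11.0
; layer 7
G0 Z14.0
G0 X12.4 Y11.0
G1 X12.0 Y12.0
G1 X11.0 Y12.4
G1 X10.0 Y12.0
G1 X9.6 Y11.0
G1 X10.0 Y10.0
G1 X11.0 Y9.6
G1 X12.0 Y10.0
G1 X12.4 Y11.0
M2 ; end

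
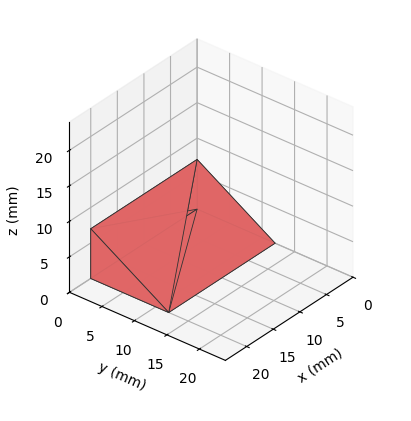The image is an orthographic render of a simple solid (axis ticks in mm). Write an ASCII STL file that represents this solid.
Reading the render: the shape is a wedge (ramp): 20 × 12 mm base, rising to 7 mm along the y=0 edge and sloping linearly to z=0 at y=12 (dimensions read to the nearest mm from the axis ticks). For the STL, each face is triangulated and given an outward normal.

solid part
  facet normal 0.0000 0.0000 -1.0000
    outer loop
      vertex 20.0 12.0 0.0
      vertex 20.0 0.0 0.0
      vertex 0.0 0.0 0.0
    endloop
  endfacet
  facet normal 0.0000 0.0000 -1.0000
    outer loop
      vertex 0.0 12.0 0.0
      vertex 20.0 12.0 0.0
      vertex 0.0 0.0 0.0
    endloop
  endfacet
  facet normal 0.0000 -1.0000 0.0000
    outer loop
      vertex 0.0 0.0 0.0
      vertex 20.0 0.0 0.0
      vertex 20.0 0.0 7.0
    endloop
  endfacet
  facet normal 0.0000 -1.0000 0.0000
    outer loop
      vertex 0.0 0.0 0.0
      vertex 20.0 0.0 7.0
      vertex 0.0 0.0 7.0
    endloop
  endfacet
  facet normal 0.0000 0.5039 0.8638
    outer loop
      vertex 0.0 0.0 7.0
      vertex 20.0 0.0 7.0
      vertex 20.0 12.0 0.0
    endloop
  endfacet
  facet normal 0.0000 0.5039 0.8638
    outer loop
      vertex 0.0 0.0 7.0
      vertex 20.0 12.0 0.0
      vertex 0.0 12.0 0.0
    endloop
  endfacet
  facet normal -1.0000 0.0000 0.0000
    outer loop
      vertex 0.0 0.0 7.0
      vertex 0.0 12.0 0.0
      vertex 0.0 0.0 0.0
    endloop
  endfacet
  facet normal 1.0000 0.0000 0.0000
    outer loop
      vertex 20.0 0.0 0.0
      vertex 20.0 12.0 0.0
      vertex 20.0 0.0 7.0
    endloop
  endfacet
endsolid part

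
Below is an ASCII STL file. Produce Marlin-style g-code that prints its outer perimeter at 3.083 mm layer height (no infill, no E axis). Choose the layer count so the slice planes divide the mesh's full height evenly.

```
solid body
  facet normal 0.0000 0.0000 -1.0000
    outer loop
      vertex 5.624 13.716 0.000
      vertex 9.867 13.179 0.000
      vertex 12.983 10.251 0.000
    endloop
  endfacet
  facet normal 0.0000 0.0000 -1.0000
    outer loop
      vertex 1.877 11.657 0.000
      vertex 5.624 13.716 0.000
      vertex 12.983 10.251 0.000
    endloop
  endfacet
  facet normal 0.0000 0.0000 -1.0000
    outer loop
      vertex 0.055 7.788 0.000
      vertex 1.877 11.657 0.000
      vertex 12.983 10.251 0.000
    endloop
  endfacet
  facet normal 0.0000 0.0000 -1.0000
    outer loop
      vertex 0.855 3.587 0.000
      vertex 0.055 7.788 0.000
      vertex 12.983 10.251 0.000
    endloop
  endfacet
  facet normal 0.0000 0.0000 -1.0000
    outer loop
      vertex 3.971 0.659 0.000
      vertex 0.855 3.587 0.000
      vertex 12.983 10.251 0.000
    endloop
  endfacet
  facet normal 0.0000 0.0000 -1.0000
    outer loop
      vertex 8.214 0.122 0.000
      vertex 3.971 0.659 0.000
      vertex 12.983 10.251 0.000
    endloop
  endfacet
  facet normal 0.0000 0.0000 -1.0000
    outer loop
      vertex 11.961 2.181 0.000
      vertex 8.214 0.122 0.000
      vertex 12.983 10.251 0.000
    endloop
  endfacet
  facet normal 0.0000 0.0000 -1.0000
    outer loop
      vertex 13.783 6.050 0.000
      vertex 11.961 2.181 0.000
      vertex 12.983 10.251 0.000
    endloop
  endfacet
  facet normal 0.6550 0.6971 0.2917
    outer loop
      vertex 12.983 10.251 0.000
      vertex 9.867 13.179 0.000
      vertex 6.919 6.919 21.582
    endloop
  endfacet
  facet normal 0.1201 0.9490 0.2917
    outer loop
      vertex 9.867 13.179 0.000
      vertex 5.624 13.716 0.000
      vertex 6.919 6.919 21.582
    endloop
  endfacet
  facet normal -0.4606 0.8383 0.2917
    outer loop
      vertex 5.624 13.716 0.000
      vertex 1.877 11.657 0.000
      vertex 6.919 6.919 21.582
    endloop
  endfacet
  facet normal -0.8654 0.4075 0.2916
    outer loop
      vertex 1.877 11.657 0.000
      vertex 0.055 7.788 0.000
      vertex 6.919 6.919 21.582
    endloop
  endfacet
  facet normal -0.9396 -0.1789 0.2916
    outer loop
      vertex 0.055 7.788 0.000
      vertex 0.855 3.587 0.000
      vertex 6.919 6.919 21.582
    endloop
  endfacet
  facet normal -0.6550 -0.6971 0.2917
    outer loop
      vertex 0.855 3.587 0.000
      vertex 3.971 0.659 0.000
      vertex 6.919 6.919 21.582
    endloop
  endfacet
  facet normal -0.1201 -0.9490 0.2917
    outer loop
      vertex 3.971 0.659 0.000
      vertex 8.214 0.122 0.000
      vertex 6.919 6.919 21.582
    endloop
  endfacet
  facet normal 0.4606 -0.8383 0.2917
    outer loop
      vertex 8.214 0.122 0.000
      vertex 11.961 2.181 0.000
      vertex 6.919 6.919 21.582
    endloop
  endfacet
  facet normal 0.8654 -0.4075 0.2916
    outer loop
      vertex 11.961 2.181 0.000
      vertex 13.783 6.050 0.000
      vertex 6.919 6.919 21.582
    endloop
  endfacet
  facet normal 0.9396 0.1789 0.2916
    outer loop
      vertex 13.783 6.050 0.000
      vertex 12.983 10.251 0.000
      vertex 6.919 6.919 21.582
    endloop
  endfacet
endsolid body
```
; perimeter-only toolpath
G21 ; units = mm
G90 ; absolute positioning
G28 ; home
; layer 1
G0 Z3.083
G0 X12.117 Y9.775
G1 X9.446 Y12.285
G1 X5.809 Y12.745
G1 X2.597 Y10.980
G1 X1.036 Y7.664
G1 X1.721 Y4.063
G1 X4.392 Y1.553
G1 X8.029 Y1.093
G1 X11.241 Y2.858
G1 X12.802 Y6.174
G1 X12.117 Y9.775
; layer 2
G0 Z6.166
G0 X11.250 Y9.299
G1 X9.025 Y11.390
G1 X5.994 Y11.774
G1 X3.318 Y10.303
G1 X2.016 Y7.540
G1 X2.588 Y4.539
G1 X4.813 Y2.448
G1 X7.844 Y2.064
G1 X10.520 Y3.535
G1 X11.822 Y6.298
G1 X11.250 Y9.299
; layer 3
G0 Z9.249
G0 X10.384 Y8.823
G1 X8.604 Y10.496
G1 X6.179 Y10.803
G1 X4.038 Y9.626
G1 X2.997 Y7.416
G1 X3.454 Y5.015
G1 X5.234 Y3.342
G1 X7.659 Y3.035
G1 X9.800 Y4.212
G1 X10.841 Y6.422
G1 X10.384 Y8.823
; layer 4
G0 Z12.333
G0 X9.518 Y8.347
G1 X8.182 Y9.602
G1 X6.364 Y9.832
G1 X4.758 Y8.950
G1 X3.977 Y7.291
G1 X4.320 Y5.491
G1 X5.656 Y4.236
G1 X7.474 Y4.006
G1 X9.080 Y4.888
G1 X9.861 Y6.547
G1 X9.518 Y8.347
; layer 5
G0 Z15.416
G0 X8.652 Y7.871
G1 X7.761 Y8.708
G1 X6.549 Y8.861
G1 X5.478 Y8.273
G1 X4.958 Y7.167
G1 X5.186 Y5.967
G1 X6.077 Y5.130
G1 X7.289 Y4.977
G1 X8.360 Y5.565
G1 X8.880 Y6.671
G1 X8.652 Y7.871
; layer 6
G0 Z18.499
G0 X7.785 Y7.395
G1 X7.340 Y7.813
G1 X6.734 Y7.890
G1 X6.199 Y7.596
G1 X5.938 Y7.043
G1 X6.053 Y6.443
G1 X6.498 Y6.025
G1 X7.104 Y5.948
G1 X7.639 Y6.242
G1 X7.900 Y6.795
G1 X7.785 Y7.395
M2 ; end

The solid is a regular 10-sided pyramid, base circumscribed radius ≈ 6.92 mm, apex at z ≈ 21.6 mm. Slicing at Δz = 3.083 mm — 7 equal slices spanning the solid's height, so layer i sits at z = i·h/7 — gives 6 non-empty perimeters. Each is a 10-segment closed polygon; G0 lifts to the layer z and rapids to the start vertex, then G1 traces the edges. The cross-section shrinks linearly with z (the slice at the apex is degenerate and omitted).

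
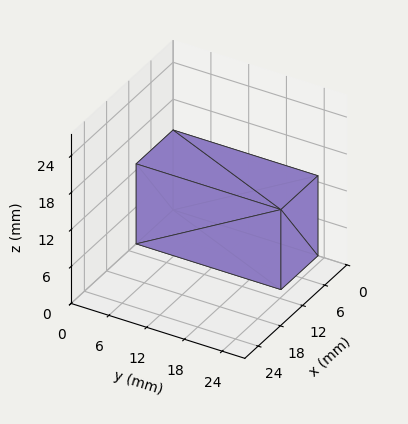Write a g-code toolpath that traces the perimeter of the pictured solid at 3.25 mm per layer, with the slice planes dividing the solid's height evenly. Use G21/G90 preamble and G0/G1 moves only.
Reading the render: the shape is a rectangular box, roughly 10 × 23 mm footprint and 13 mm tall (dimensions read to the nearest mm from the axis ticks). For the g-code, the solid's height is divided into equal slices at the stated Δz and each level perimeter traced with G1 moves after a G0 lift.

; perimeter-only toolpath
G21 ; units = mm
G90 ; absolute positioning
G28 ; home
; layer 1
G0 Z3.25
G0 X0.00 Y0.00
G1 X10.00 Y0.00
G1 X10.00 Y23.00
G1 X0.00 Y23.00
G1 X0.00 Y0.00
; layer 2
G0 Z6.50
G0 X0.00 Y0.00
G1 X10.00 Y0.00
G1 X10.00 Y23.00
G1 X0.00 Y23.00
G1 X0.00 Y0.00
; layer 3
G0 Z9.75
G0 X0.00 Y0.00
G1 X10.00 Y0.00
G1 X10.00 Y23.00
G1 X0.00 Y23.00
G1 X0.00 Y0.00
; layer 4
G0 Z13.00
G0 X0.00 Y0.00
G1 X10.00 Y0.00
G1 X10.00 Y23.00
G1 X0.00 Y23.00
G1 X0.00 Y0.00
M2 ; end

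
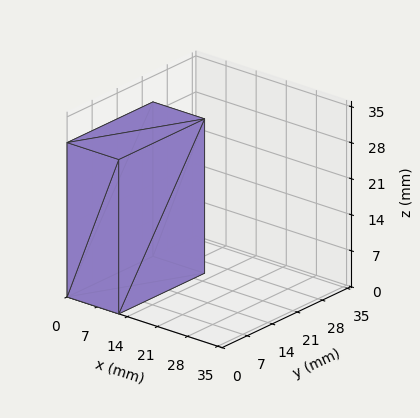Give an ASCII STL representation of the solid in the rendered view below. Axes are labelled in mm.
Reading the render: the shape is a rectangular box, roughly 12 × 24 mm footprint and 30 mm tall (dimensions read to the nearest mm from the axis ticks). For the STL, each face is triangulated and given an outward normal.

solid part
  facet normal 0.0000 0.0000 -1.0000
    outer loop
      vertex 12.0 24.0 0.0
      vertex 12.0 0.0 0.0
      vertex 0.0 0.0 0.0
    endloop
  endfacet
  facet normal 0.0000 0.0000 -1.0000
    outer loop
      vertex 0.0 24.0 0.0
      vertex 12.0 24.0 0.0
      vertex 0.0 0.0 0.0
    endloop
  endfacet
  facet normal 0.0000 0.0000 1.0000
    outer loop
      vertex 0.0 0.0 30.0
      vertex 12.0 0.0 30.0
      vertex 12.0 24.0 30.0
    endloop
  endfacet
  facet normal 0.0000 0.0000 1.0000
    outer loop
      vertex 0.0 0.0 30.0
      vertex 12.0 24.0 30.0
      vertex 0.0 24.0 30.0
    endloop
  endfacet
  facet normal 0.0000 -1.0000 0.0000
    outer loop
      vertex 0.0 0.0 0.0
      vertex 12.0 0.0 0.0
      vertex 12.0 0.0 30.0
    endloop
  endfacet
  facet normal 0.0000 -1.0000 0.0000
    outer loop
      vertex 0.0 0.0 0.0
      vertex 12.0 0.0 30.0
      vertex 0.0 0.0 30.0
    endloop
  endfacet
  facet normal 0.0000 1.0000 0.0000
    outer loop
      vertex 12.0 24.0 30.0
      vertex 12.0 24.0 0.0
      vertex 0.0 24.0 0.0
    endloop
  endfacet
  facet normal 0.0000 1.0000 0.0000
    outer loop
      vertex 0.0 24.0 30.0
      vertex 12.0 24.0 30.0
      vertex 0.0 24.0 0.0
    endloop
  endfacet
  facet normal -1.0000 0.0000 0.0000
    outer loop
      vertex 0.0 24.0 30.0
      vertex 0.0 24.0 0.0
      vertex 0.0 0.0 0.0
    endloop
  endfacet
  facet normal -1.0000 0.0000 0.0000
    outer loop
      vertex 0.0 0.0 30.0
      vertex 0.0 24.0 30.0
      vertex 0.0 0.0 0.0
    endloop
  endfacet
  facet normal 1.0000 0.0000 0.0000
    outer loop
      vertex 12.0 0.0 0.0
      vertex 12.0 24.0 0.0
      vertex 12.0 24.0 30.0
    endloop
  endfacet
  facet normal 1.0000 0.0000 0.0000
    outer loop
      vertex 12.0 0.0 0.0
      vertex 12.0 24.0 30.0
      vertex 12.0 0.0 30.0
    endloop
  endfacet
endsolid part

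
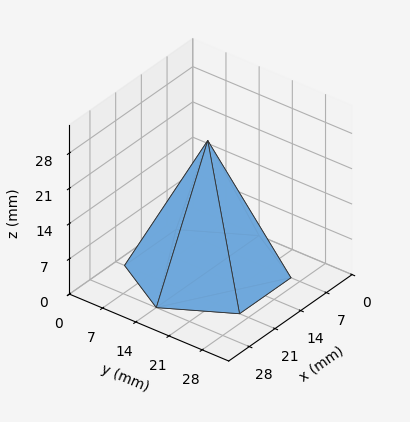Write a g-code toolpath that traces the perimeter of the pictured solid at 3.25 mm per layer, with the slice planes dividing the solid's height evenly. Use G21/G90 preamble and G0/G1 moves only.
Reading the render: the shape is a regular 6-sided pyramid, base circumscribed radius ≈ 14 mm, apex at z ≈ 26 mm (dimensions read to the nearest mm from the axis ticks). For the g-code, the solid's height is divided into equal slices at the stated Δz and each level perimeter traced with G1 moves after a G0 lift.

; perimeter-only toolpath
G21 ; units = mm
G90 ; absolute positioning
G28 ; home
; layer 1
G0 Z3.25
G0 X26.25 Y14.00
G1 X20.12 Y24.61
G1 X7.88 Y24.61
G1 X1.75 Y14.00
G1 X7.88 Y3.40
G1 X20.12 Y3.40
G1 X26.25 Y14.00
; layer 2
G0 Z6.50
G0 X24.50 Y14.00
G1 X19.25 Y23.09
G1 X8.75 Y23.09
G1 X3.50 Y14.00
G1 X8.75 Y4.91
G1 X19.25 Y4.91
G1 X24.50 Y14.00
; layer 3
G0 Z9.75
G0 X22.75 Y14.00
G1 X18.38 Y21.57
G1 X9.62 Y21.57
G1 X5.25 Y14.00
G1 X9.62 Y6.42
G1 X18.38 Y6.42
G1 X22.75 Y14.00
; layer 4
G0 Z13.00
G0 X21.00 Y14.00
G1 X17.50 Y20.06
G1 X10.50 Y20.06
G1 X7.00 Y14.00
G1 X10.50 Y7.94
G1 X17.50 Y7.94
G1 X21.00 Y14.00
; layer 5
G0 Z16.25
G0 X19.25 Y14.00
G1 X16.62 Y18.55
G1 X11.38 Y18.55
G1 X8.75 Y14.00
G1 X11.38 Y9.46
G1 X16.62 Y9.46
G1 X19.25 Y14.00
; layer 6
G0 Z19.50
G0 X17.50 Y14.00
G1 X15.75 Y17.03
G1 X12.25 Y17.03
G1 X10.50 Y14.00
G1 X12.25 Y10.97
G1 X15.75 Y10.97
G1 X17.50 Y14.00
; layer 7
G0 Z22.75
G0 X15.75 Y14.00
G1 X14.88 Y15.52
G1 X13.12 Y15.52
G1 X12.25 Y14.00
G1 X13.12 Y12.48
G1 X14.88 Y12.48
G1 X15.75 Y14.00
M2 ; end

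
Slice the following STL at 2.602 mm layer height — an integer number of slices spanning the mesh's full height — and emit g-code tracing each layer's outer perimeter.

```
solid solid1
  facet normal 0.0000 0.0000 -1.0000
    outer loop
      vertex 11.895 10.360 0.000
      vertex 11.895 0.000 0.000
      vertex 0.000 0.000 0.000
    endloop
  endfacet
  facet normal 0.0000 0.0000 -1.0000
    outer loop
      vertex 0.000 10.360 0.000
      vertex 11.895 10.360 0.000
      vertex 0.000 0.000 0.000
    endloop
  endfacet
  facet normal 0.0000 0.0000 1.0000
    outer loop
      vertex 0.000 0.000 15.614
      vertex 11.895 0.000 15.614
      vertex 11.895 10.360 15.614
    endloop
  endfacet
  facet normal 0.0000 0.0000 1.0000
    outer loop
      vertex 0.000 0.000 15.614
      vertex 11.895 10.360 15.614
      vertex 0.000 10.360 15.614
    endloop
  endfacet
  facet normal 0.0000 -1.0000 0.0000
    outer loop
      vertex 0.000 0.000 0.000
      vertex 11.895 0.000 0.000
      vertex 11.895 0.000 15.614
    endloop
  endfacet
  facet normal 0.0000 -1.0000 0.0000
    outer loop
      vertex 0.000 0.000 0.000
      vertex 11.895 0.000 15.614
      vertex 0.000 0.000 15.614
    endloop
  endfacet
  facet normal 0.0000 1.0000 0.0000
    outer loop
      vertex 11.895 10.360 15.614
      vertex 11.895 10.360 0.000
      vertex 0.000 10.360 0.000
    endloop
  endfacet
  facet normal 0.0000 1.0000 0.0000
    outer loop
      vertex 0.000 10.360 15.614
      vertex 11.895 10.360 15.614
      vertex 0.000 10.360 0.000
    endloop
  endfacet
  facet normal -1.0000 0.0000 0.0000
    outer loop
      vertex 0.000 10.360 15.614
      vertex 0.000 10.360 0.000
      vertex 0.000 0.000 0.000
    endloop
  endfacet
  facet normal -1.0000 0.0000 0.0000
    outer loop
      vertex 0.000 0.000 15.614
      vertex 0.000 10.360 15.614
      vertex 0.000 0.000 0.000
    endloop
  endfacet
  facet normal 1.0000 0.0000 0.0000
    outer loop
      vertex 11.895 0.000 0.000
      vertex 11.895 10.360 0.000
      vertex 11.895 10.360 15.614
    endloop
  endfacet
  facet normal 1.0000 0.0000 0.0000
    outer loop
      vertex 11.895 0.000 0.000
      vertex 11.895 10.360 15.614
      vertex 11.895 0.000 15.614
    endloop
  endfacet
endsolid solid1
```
; perimeter-only toolpath
G21 ; units = mm
G90 ; absolute positioning
G28 ; home
; layer 1
G0 Z2.602
G0 X0.000 Y0.000
G1 X11.895 Y0.000
G1 X11.895 Y10.360
G1 X0.000 Y10.360
G1 X0.000 Y0.000
; layer 2
G0 Z5.205
G0 X0.000 Y0.000
G1 X11.895 Y0.000
G1 X11.895 Y10.360
G1 X0.000 Y10.360
G1 X0.000 Y0.000
; layer 3
G0 Z7.807
G0 X0.000 Y0.000
G1 X11.895 Y0.000
G1 X11.895 Y10.360
G1 X0.000 Y10.360
G1 X0.000 Y0.000
; layer 4
G0 Z10.409
G0 X0.000 Y0.000
G1 X11.895 Y0.000
G1 X11.895 Y10.360
G1 X0.000 Y10.360
G1 X0.000 Y0.000
; layer 5
G0 Z13.012
G0 X0.000 Y0.000
G1 X11.895 Y0.000
G1 X11.895 Y10.360
G1 X0.000 Y10.360
G1 X0.000 Y0.000
; layer 6
G0 Z15.614
G0 X0.000 Y0.000
G1 X11.895 Y0.000
G1 X11.895 Y10.360
G1 X0.000 Y10.360
G1 X0.000 Y0.000
M2 ; end

The solid is a rectangular box, roughly 11.9 × 10.4 mm footprint and 15.6 mm tall. Slicing at Δz = 2.602 mm — 6 equal slices spanning the solid's height, so layer i sits at z = i·h/6 — gives 6 non-empty perimeters. Each is a 4-segment closed polygon; G0 lifts to the layer z and rapids to the start vertex, then G1 traces the edges.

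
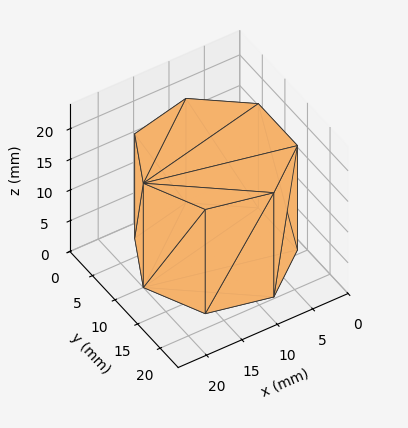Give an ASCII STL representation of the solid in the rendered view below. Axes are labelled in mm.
Reading the render: the shape is a regular 7-sided prism (a cylinder approximated with 7 flat sides), circumscribed radius ≈ 10 mm, height ≈ 17 mm (dimensions read to the nearest mm from the axis ticks). For the STL, each face is triangulated and given an outward normal.

solid part
  facet normal 0.0000 0.0000 -1.0000
    outer loop
      vertex 7.775 19.749 0.000
      vertex 16.235 17.818 0.000
      vertex 20.000 10.000 0.000
    endloop
  endfacet
  facet normal 0.0000 0.0000 -1.0000
    outer loop
      vertex 0.990 14.339 0.000
      vertex 7.775 19.749 0.000
      vertex 20.000 10.000 0.000
    endloop
  endfacet
  facet normal 0.0000 0.0000 -1.0000
    outer loop
      vertex 0.990 5.661 0.000
      vertex 0.990 14.339 0.000
      vertex 20.000 10.000 0.000
    endloop
  endfacet
  facet normal 0.0000 0.0000 -1.0000
    outer loop
      vertex 7.775 0.251 0.000
      vertex 0.990 5.661 0.000
      vertex 20.000 10.000 0.000
    endloop
  endfacet
  facet normal 0.0000 0.0000 -1.0000
    outer loop
      vertex 16.235 2.182 0.000
      vertex 7.775 0.251 0.000
      vertex 20.000 10.000 0.000
    endloop
  endfacet
  facet normal 0.0000 0.0000 1.0000
    outer loop
      vertex 20.000 10.000 17.000
      vertex 16.235 17.818 17.000
      vertex 7.775 19.749 17.000
    endloop
  endfacet
  facet normal 0.0000 0.0000 1.0000
    outer loop
      vertex 20.000 10.000 17.000
      vertex 7.775 19.749 17.000
      vertex 0.990 14.339 17.000
    endloop
  endfacet
  facet normal 0.0000 0.0000 1.0000
    outer loop
      vertex 20.000 10.000 17.000
      vertex 0.990 14.339 17.000
      vertex 0.990 5.661 17.000
    endloop
  endfacet
  facet normal 0.0000 0.0000 1.0000
    outer loop
      vertex 20.000 10.000 17.000
      vertex 0.990 5.661 17.000
      vertex 7.775 0.251 17.000
    endloop
  endfacet
  facet normal 0.0000 0.0000 1.0000
    outer loop
      vertex 20.000 10.000 17.000
      vertex 7.775 0.251 17.000
      vertex 16.235 2.182 17.000
    endloop
  endfacet
  facet normal 0.9010 0.4339 0.0000
    outer loop
      vertex 20.000 10.000 0.000
      vertex 16.235 17.818 0.000
      vertex 16.235 17.818 17.000
    endloop
  endfacet
  facet normal 0.9010 0.4339 0.0000
    outer loop
      vertex 20.000 10.000 0.000
      vertex 16.235 17.818 17.000
      vertex 20.000 10.000 17.000
    endloop
  endfacet
  facet normal 0.2225 0.9749 0.0000
    outer loop
      vertex 16.235 17.818 0.000
      vertex 7.775 19.749 0.000
      vertex 7.775 19.749 17.000
    endloop
  endfacet
  facet normal 0.2225 0.9749 0.0000
    outer loop
      vertex 16.235 17.818 0.000
      vertex 7.775 19.749 17.000
      vertex 16.235 17.818 17.000
    endloop
  endfacet
  facet normal -0.6234 0.7819 0.0000
    outer loop
      vertex 7.775 19.749 0.000
      vertex 0.990 14.339 0.000
      vertex 0.990 14.339 17.000
    endloop
  endfacet
  facet normal -0.6234 0.7819 0.0000
    outer loop
      vertex 7.775 19.749 0.000
      vertex 0.990 14.339 17.000
      vertex 7.775 19.749 17.000
    endloop
  endfacet
  facet normal -1.0000 0.0000 0.0000
    outer loop
      vertex 0.990 14.339 0.000
      vertex 0.990 5.661 0.000
      vertex 0.990 5.661 17.000
    endloop
  endfacet
  facet normal -1.0000 0.0000 0.0000
    outer loop
      vertex 0.990 14.339 0.000
      vertex 0.990 5.661 17.000
      vertex 0.990 14.339 17.000
    endloop
  endfacet
  facet normal -0.6234 -0.7819 0.0000
    outer loop
      vertex 0.990 5.661 0.000
      vertex 7.775 0.251 0.000
      vertex 7.775 0.251 17.000
    endloop
  endfacet
  facet normal -0.6234 -0.7819 0.0000
    outer loop
      vertex 0.990 5.661 0.000
      vertex 7.775 0.251 17.000
      vertex 0.990 5.661 17.000
    endloop
  endfacet
  facet normal 0.2225 -0.9749 0.0000
    outer loop
      vertex 7.775 0.251 0.000
      vertex 16.235 2.182 0.000
      vertex 16.235 2.182 17.000
    endloop
  endfacet
  facet normal 0.2225 -0.9749 0.0000
    outer loop
      vertex 7.775 0.251 0.000
      vertex 16.235 2.182 17.000
      vertex 7.775 0.251 17.000
    endloop
  endfacet
  facet normal 0.9010 -0.4339 0.0000
    outer loop
      vertex 16.235 2.182 0.000
      vertex 20.000 10.000 0.000
      vertex 20.000 10.000 17.000
    endloop
  endfacet
  facet normal 0.9010 -0.4339 0.0000
    outer loop
      vertex 16.235 2.182 0.000
      vertex 20.000 10.000 17.000
      vertex 16.235 2.182 17.000
    endloop
  endfacet
endsolid part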